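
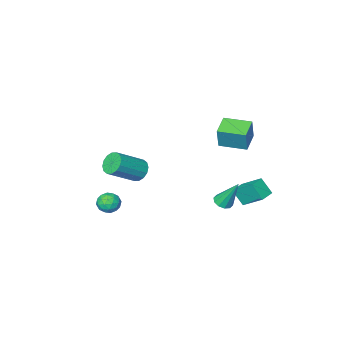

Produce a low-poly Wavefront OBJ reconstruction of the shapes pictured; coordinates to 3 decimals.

v -1.999 3.5 -0.57
v -1.457 3.481 -0.428
v -2.401 4.28 1.07
v -1.516 3.783 -0.586
v -1.759 3.977 -0.738
v -2.094 3.989 -0.826
v -2.392 3.814 -0.816
v -2.54 3.519 -0.712
v -2.482 3.217 -0.554
v -2.239 3.023 -0.402
v -1.904 3.011 -0.314
v -1.606 3.186 -0.324
v -4.244 2.904 -1.494
v -3.969 2.285 -0.614
v -4.67 4.073 -0.536
v -4.395 3.454 0.343
v -3.425 3.226 -1.523
v -3.15 2.607 -0.644
v -3.851 4.395 -0.566
v -3.576 3.776 0.314
v -0.058 -1.725 -0.405
v 0.348 -1.541 -0.995
v 1.964 -1.611 0.094
v 1.558 -1.795 0.685
v 0.253 -1.207 -0.833
v 1.869 -1.278 0.257
v 0.075 -1.012 -0.555
v 1.691 -1.083 0.534
v -0.139 -1.008 -0.238
v 1.476 -1.079 0.852
v -0.331 -1.196 0.035
v 1.284 -1.267 1.125
v -0.45 -1.526 0.19
v 1.165 -1.596 1.28
v -0.464 -1.909 0.186
v 1.152 -1.979 1.275
v -0.369 -2.242 0.023
v 1.247 -2.313 1.113
v -0.191 -2.437 -0.254
v 1.425 -2.508 0.835
v 0.024 -2.441 -0.572
v 1.639 -2.512 0.518
v 0.216 -2.253 -0.845
v 1.831 -2.324 0.245
v 0.335 -1.924 -1
v 1.95 -1.994 0.09
v 2.948 0.989 -0.711
v 3.234 0.65 -0.177
v 2.746 0.01 -1.223
v 3.032 -0.329 -0.689
v 2.426 -0 -0.607
v 2.551 0.605 -0.291
v 3.429 0.055 -1.109
v 3.554 0.66 -0.793
v 3.532 0.074 -0.423
v 2.912 0.039 -0.113
v 3.068 0.621 -1.287
v 2.448 0.586 -0.977
v 3.109 0.905 -0.399
v 2.871 -0.245 -1.001
v 2.515 -0.052 -0.952
v 2.683 -0.251 -0.639
v 2.707 0.879 -0.466
v 2.876 0.68 -0.152
v 2.401 0.297 -0.405
v 3.104 -0.02 -1.248
v 3.273 -0.219 -0.934
v 3.297 0.911 -0.761
v 3.465 0.712 -0.448
v 3.579 0.363 -0.995
v 3.452 0.368 -0.23
v 3.333 -0.208 -0.531
v 3.566 0.018 -0.778
v 3.64 0.373 -0.592
v 3.088 0.347 -0.048
v 2.969 -0.228 -0.348
v 2.613 -0.035 -0.3
v 2.686 0.321 -0.114
v 3.262 0.008 -0.192
v 3.011 0.888 -1.052
v 2.892 0.313 -1.352
v 3.294 0.339 -1.286
v 3.367 0.695 -1.1
v 2.647 0.868 -0.869
v 2.528 0.292 -1.17
v 2.34 0.287 -0.808
v 2.414 0.642 -0.622
v 2.718 0.652 -1.208
v -4.087 0.463 2.434
v -3.812 0.704 3.734
v -5.095 1.654 2.427
v -4.82 1.895 3.727
v -3.16 1.245 2.093
v -2.885 1.486 3.393
v -4.168 2.436 2.086
v -3.893 2.677 3.386
f 2 1 4
f 2 4 3
f 4 1 5
f 4 5 3
f 5 1 6
f 5 6 3
f 6 1 7
f 6 7 3
f 7 1 8
f 7 8 3
f 8 1 9
f 8 9 3
f 9 1 10
f 9 10 3
f 10 1 11
f 10 11 3
f 11 1 12
f 11 12 3
f 12 1 2
f 12 2 3
f 14 16 13
f 17 14 13
f 13 16 15
f 15 17 13
f 14 20 16
f 18 14 17
f 18 20 14
f 16 20 15
f 19 17 15
f 15 20 19
f 19 18 17
f 20 18 19
f 22 21 25
f 22 25 23
f 23 25 26
f 23 26 24
f 25 21 27
f 25 27 26
f 26 27 28
f 26 28 24
f 27 21 29
f 27 29 28
f 28 29 30
f 28 30 24
f 29 21 31
f 29 31 30
f 30 31 32
f 30 32 24
f 31 21 33
f 31 33 32
f 32 33 34
f 32 34 24
f 33 21 35
f 33 35 34
f 34 35 36
f 34 36 24
f 35 21 37
f 35 37 36
f 36 37 38
f 36 38 24
f 37 21 39
f 37 39 38
f 38 39 40
f 38 40 24
f 39 21 41
f 39 41 40
f 40 41 42
f 40 42 24
f 41 21 43
f 41 43 42
f 42 43 44
f 42 44 24
f 43 21 45
f 43 45 44
f 44 45 46
f 44 46 24
f 45 21 22
f 45 22 46
f 46 22 23
f 46 23 24
f 47 84 63
f 84 58 87
f 63 87 52
f 84 87 63
f 47 63 59
f 63 52 64
f 59 64 48
f 63 64 59
f 47 59 68
f 59 48 69
f 68 69 54
f 59 69 68
f 47 68 80
f 68 54 83
f 80 83 57
f 68 83 80
f 47 80 84
f 80 57 88
f 84 88 58
f 80 88 84
f 48 64 75
f 64 52 78
f 75 78 56
f 64 78 75
f 52 87 65
f 87 58 86
f 65 86 51
f 87 86 65
f 58 88 85
f 88 57 81
f 85 81 49
f 88 81 85
f 57 83 82
f 83 54 70
f 82 70 53
f 83 70 82
f 54 69 74
f 69 48 71
f 74 71 55
f 69 71 74
f 50 76 62
f 76 56 77
f 62 77 51
f 76 77 62
f 50 62 60
f 62 51 61
f 60 61 49
f 62 61 60
f 50 60 67
f 60 49 66
f 67 66 53
f 60 66 67
f 50 67 72
f 67 53 73
f 72 73 55
f 67 73 72
f 50 72 76
f 72 55 79
f 76 79 56
f 72 79 76
f 51 77 65
f 77 56 78
f 65 78 52
f 77 78 65
f 49 61 85
f 61 51 86
f 85 86 58
f 61 86 85
f 53 66 82
f 66 49 81
f 82 81 57
f 66 81 82
f 55 73 74
f 73 53 70
f 74 70 54
f 73 70 74
f 56 79 75
f 79 55 71
f 75 71 48
f 79 71 75
f 90 92 89
f 93 90 89
f 89 92 91
f 91 93 89
f 90 96 92
f 94 90 93
f 94 96 90
f 92 96 91
f 95 93 91
f 91 96 95
f 95 94 93
f 96 94 95



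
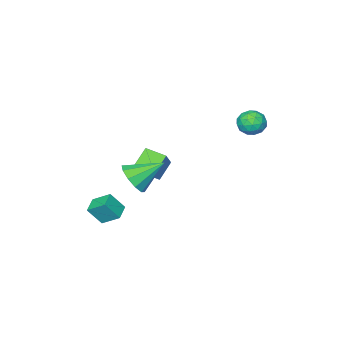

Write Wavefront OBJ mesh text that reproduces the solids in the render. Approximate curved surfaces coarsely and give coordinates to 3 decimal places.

v -0.15 -1.737 -1.546
v 0.792 -1.035 -0.33
v -0.624 -0.625 -1.82
v 0.317 0.077 -0.605
v 0.823 -1.537 -2.415
v 1.764 -0.835 -1.2
v 0.348 -0.425 -2.69
v 1.29 0.277 -1.474
v 3.798 1.548 -0.244
v 4.413 1.481 0.592
v 2.442 2.432 0.824
v 4.541 2.037 0.295
v 4.386 2.406 -0.207
v 4.006 2.447 -0.724
v 3.547 2.146 -1.058
v 3.184 1.616 -1.081
v 3.056 1.06 -0.784
v 3.211 0.691 -0.281
v 3.591 0.649 0.235
v 4.05 0.951 0.569
v 3.03 -1.57 -4.683
v 3.636 -2.048 -3.649
v 2.587 -0.62 -3.985
v 3.192 -1.097 -2.951
v 3.848 -1.023 -4.909
v 4.453 -1.5 -3.875
v 3.404 -0.072 -4.211
v 4.01 -0.55 -3.177
v -4.289 2.476 1.837
v -3.755 3.102 2.13
v -3.265 1.998 0.99
v -2.731 2.624 1.283
v -2.97 1.972 1.811
v -3.603 2.267 2.335
v -3.417 2.833 0.785
v -4.05 3.128 1.309
v -3.216 3.322 1.48
v -2.94 2.79 2.114
v -4.08 2.31 1.006
v -3.804 1.778 1.64
v -4.112 2.831 2.058
v -2.908 2.269 1.062
v -3.049 1.886 1.373
v -2.735 2.253 1.545
v -4.023 2.34 2.178
v -3.709 2.708 2.35
v -3.248 2.044 2.163
v -3.311 2.392 0.77
v -2.997 2.76 0.942
v -4.285 2.847 1.575
v -3.971 3.214 1.747
v -3.772 3.056 0.957
v -3.481 3.328 1.848
v -2.879 3.047 1.35
v -3.282 3.17 1.057
v -3.654 3.344 1.365
v -3.319 3.015 2.22
v -2.717 2.734 1.723
v -2.858 2.351 2.033
v -3.23 2.524 2.341
v -3.002 3.145 1.838
v -4.303 2.366 1.397
v -3.701 2.085 0.9
v -3.79 2.576 0.779
v -4.162 2.749 1.087
v -4.141 2.053 1.77
v -3.539 1.772 1.272
v -3.366 1.756 1.755
v -3.738 1.93 2.063
v -4.018 1.955 1.282
f 2 4 1
f 5 2 1
f 1 4 3
f 3 5 1
f 2 8 4
f 6 2 5
f 6 8 2
f 4 8 3
f 7 5 3
f 3 8 7
f 7 6 5
f 8 6 7
f 10 9 12
f 10 12 11
f 12 9 13
f 12 13 11
f 13 9 14
f 13 14 11
f 14 9 15
f 14 15 11
f 15 9 16
f 15 16 11
f 16 9 17
f 16 17 11
f 17 9 18
f 17 18 11
f 18 9 19
f 18 19 11
f 19 9 20
f 19 20 11
f 20 9 10
f 20 10 11
f 22 24 21
f 25 22 21
f 21 24 23
f 23 25 21
f 22 28 24
f 26 22 25
f 26 28 22
f 24 28 23
f 27 25 23
f 23 28 27
f 27 26 25
f 28 26 27
f 29 66 45
f 66 40 69
f 45 69 34
f 66 69 45
f 29 45 41
f 45 34 46
f 41 46 30
f 45 46 41
f 29 41 50
f 41 30 51
f 50 51 36
f 41 51 50
f 29 50 62
f 50 36 65
f 62 65 39
f 50 65 62
f 29 62 66
f 62 39 70
f 66 70 40
f 62 70 66
f 30 46 57
f 46 34 60
f 57 60 38
f 46 60 57
f 34 69 47
f 69 40 68
f 47 68 33
f 69 68 47
f 40 70 67
f 70 39 63
f 67 63 31
f 70 63 67
f 39 65 64
f 65 36 52
f 64 52 35
f 65 52 64
f 36 51 56
f 51 30 53
f 56 53 37
f 51 53 56
f 32 58 44
f 58 38 59
f 44 59 33
f 58 59 44
f 32 44 42
f 44 33 43
f 42 43 31
f 44 43 42
f 32 42 49
f 42 31 48
f 49 48 35
f 42 48 49
f 32 49 54
f 49 35 55
f 54 55 37
f 49 55 54
f 32 54 58
f 54 37 61
f 58 61 38
f 54 61 58
f 33 59 47
f 59 38 60
f 47 60 34
f 59 60 47
f 31 43 67
f 43 33 68
f 67 68 40
f 43 68 67
f 35 48 64
f 48 31 63
f 64 63 39
f 48 63 64
f 37 55 56
f 55 35 52
f 56 52 36
f 55 52 56
f 38 61 57
f 61 37 53
f 57 53 30
f 61 53 57



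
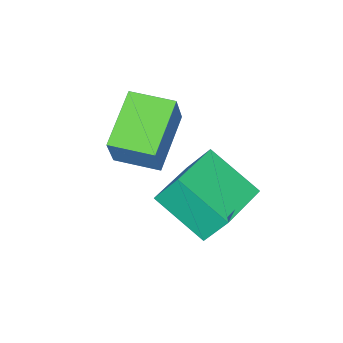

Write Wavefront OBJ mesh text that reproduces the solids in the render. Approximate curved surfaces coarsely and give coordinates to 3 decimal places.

v 1.373 -2.801 -0.222
v 1.935 -2.509 1.17
v 0.728 -1.392 -0.258
v 1.29 -1.1 1.135
v 3.17 -2 -1.115
v 3.732 -1.708 0.278
v 2.525 -0.591 -1.15
v 3.087 -0.299 0.242
v 1.327 -0.625 -1.947
v 1.02 0.083 -0.707
v 1.053 1.179 -3.045
v 0.745 1.887 -1.806
v 3.275 -0.187 -1.714
v 2.967 0.521 -0.475
v 3 1.617 -2.813
v 2.693 2.325 -1.573
f 2 4 1
f 5 2 1
f 1 4 3
f 3 5 1
f 2 8 4
f 6 2 5
f 6 8 2
f 4 8 3
f 7 5 3
f 3 8 7
f 7 6 5
f 8 6 7
f 10 12 9
f 13 10 9
f 9 12 11
f 11 13 9
f 10 16 12
f 14 10 13
f 14 16 10
f 12 16 11
f 15 13 11
f 11 16 15
f 15 14 13
f 16 14 15



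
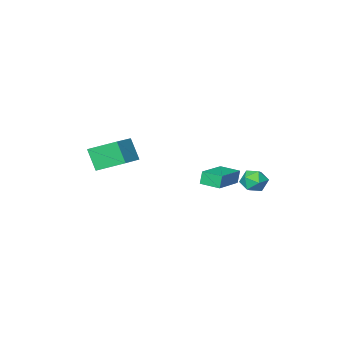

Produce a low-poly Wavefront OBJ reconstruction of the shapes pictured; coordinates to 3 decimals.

v -3.858 -3.203 -1.84
v -4.059 -3.279 -0.987
v -4.441 -2.109 -1.88
v -4.641 -2.185 -1.026
v -1.999 -2.195 -1.314
v -2.199 -2.271 -0.46
v -2.581 -1.101 -1.353
v -2.782 -1.177 -0.5
v 2.884 -3.565 0.733
v 2.946 -4.346 2.024
v 1.749 -2.372 1.51
v 1.812 -3.153 2.8
v 4.328 -2.547 1.28
v 4.391 -3.328 2.57
v 3.194 -1.354 2.056
v 3.256 -2.135 3.347
v -4.567 0.184 -1.014
v -4.024 0.849 -1.089
v -3.796 -0.329 0.029
v -3.253 0.336 -0.046
v -4.052 0.464 0.252
v -4.528 0.781 -0.393
v -3.292 -0.261 -0.667
v -3.768 0.056 -1.312
v -3.235 0.574 -0.874
v -3.705 1.022 -0.307
v -4.115 -0.502 -0.753
v -4.585 -0.054 -0.186
f 2 4 1
f 5 2 1
f 1 4 3
f 3 5 1
f 2 8 4
f 6 2 5
f 6 8 2
f 4 8 3
f 7 5 3
f 3 8 7
f 7 6 5
f 8 6 7
f 10 12 9
f 13 10 9
f 9 12 11
f 11 13 9
f 10 16 12
f 14 10 13
f 14 16 10
f 12 16 11
f 15 13 11
f 11 16 15
f 15 14 13
f 16 14 15
f 17 28 22
f 17 22 18
f 17 18 24
f 17 24 27
f 17 27 28
f 18 22 26
f 22 28 21
f 28 27 19
f 27 24 23
f 24 18 25
f 20 26 21
f 20 21 19
f 20 19 23
f 20 23 25
f 20 25 26
f 21 26 22
f 19 21 28
f 23 19 27
f 25 23 24
f 26 25 18



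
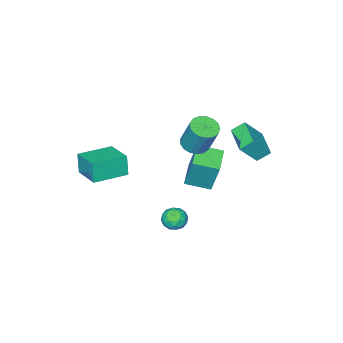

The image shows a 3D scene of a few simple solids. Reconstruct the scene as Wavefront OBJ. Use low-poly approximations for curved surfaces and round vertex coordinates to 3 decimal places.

v -3.226 0.808 2.662
v -3.784 1.256 3.224
v -2.37 2.215 2.39
v -2.928 2.663 2.952
v -2.252 0.457 3.908
v -2.81 0.905 4.47
v -1.396 1.864 3.636
v -1.954 2.312 4.198
v -1.1 -1.003 2.714
v -0.645 -1.623 2.968
v -0.564 -0.837 4.74
v -1.02 -0.217 4.486
v -0.386 -1.363 2.841
v -0.305 -0.577 4.613
v -0.291 -1.021 2.685
v -0.21 -0.236 4.457
v -0.381 -0.675 2.536
v -0.301 0.111 4.308
v -0.637 -0.404 2.427
v -0.556 0.382 4.199
v -0.998 -0.27 2.384
v -0.917 0.516 4.156
v -1.383 -0.304 2.417
v -1.302 0.482 4.189
v -1.703 -0.498 2.518
v -1.622 0.288 4.29
v -1.885 -0.808 2.663
v -1.804 -0.022 4.435
v -1.887 -1.162 2.821
v -1.807 -0.376 4.593
v -1.71 -1.48 2.953
v -1.629 -0.694 4.725
v -1.392 -1.689 3.031
v -1.311 -0.903 4.803
v -1.008 -1.74 3.037
v -0.927 -0.954 4.809
v -1.89 -2.231 -0.206
v -1.837 -1.573 1.84
v -2.778 -1.109 -0.544
v -2.725 -0.451 1.502
v -0.655 -1.349 -0.522
v -0.602 -0.691 1.524
v -1.543 -0.227 -0.86
v -1.49 0.431 1.186
v 2.219 1.247 0.164
v 2.751 0.75 0.06
v 1.689 0.89 -0.84
v 2.221 0.393 -0.944
v 1.742 0.308 -0.392
v 2.07 0.53 0.229
v 2.37 1.11 -1.009
v 2.698 1.332 -0.388
v 2.845 0.666 -0.665
v 2.457 0.17 -0.284
v 1.983 1.47 -0.496
v 1.595 0.974 -0.115
v 2.532 1.03 0.2
v 1.908 0.61 -0.98
v 1.627 0.56 -0.656
v 1.94 0.268 -0.717
v 2.131 0.9 0.3
v 2.444 0.608 0.238
v 1.851 0.349 -0.027
v 1.996 1.032 -1.018
v 2.309 0.74 -1.08
v 2.5 1.372 -0.063
v 2.813 1.08 -0.124
v 2.589 1.291 -0.753
v 2.9 0.688 -0.287
v 2.588 0.478 -0.877
v 2.676 0.9 -0.915
v 2.868 1.03 -0.55
v 2.672 0.397 -0.063
v 2.36 0.187 -0.653
v 2.078 0.137 -0.329
v 2.271 0.267 0.036
v 2.727 0.347 -0.489
v 2.08 1.453 -0.127
v 1.768 1.243 -0.717
v 2.169 1.373 -0.816
v 2.362 1.503 -0.451
v 1.852 1.162 0.097
v 1.54 0.952 -0.493
v 1.572 0.61 -0.23
v 1.764 0.74 0.135
v 1.713 1.293 -0.291
v 2.526 -3.376 1.713
v 2.378 -3.613 2.941
v 2.986 -1.75 2.081
v 2.839 -1.986 3.31
v 4.401 -3.934 1.83
v 4.254 -4.17 3.059
v 4.862 -2.307 2.199
v 4.714 -2.544 3.427
f 2 4 1
f 5 2 1
f 1 4 3
f 3 5 1
f 2 8 4
f 6 2 5
f 6 8 2
f 4 8 3
f 7 5 3
f 3 8 7
f 7 6 5
f 8 6 7
f 10 9 13
f 10 13 11
f 11 13 14
f 11 14 12
f 13 9 15
f 13 15 14
f 14 15 16
f 14 16 12
f 15 9 17
f 15 17 16
f 16 17 18
f 16 18 12
f 17 9 19
f 17 19 18
f 18 19 20
f 18 20 12
f 19 9 21
f 19 21 20
f 20 21 22
f 20 22 12
f 21 9 23
f 21 23 22
f 22 23 24
f 22 24 12
f 23 9 25
f 23 25 24
f 24 25 26
f 24 26 12
f 25 9 27
f 25 27 26
f 26 27 28
f 26 28 12
f 27 9 29
f 27 29 28
f 28 29 30
f 28 30 12
f 29 9 31
f 29 31 30
f 30 31 32
f 30 32 12
f 31 9 33
f 31 33 32
f 32 33 34
f 32 34 12
f 33 9 35
f 33 35 34
f 34 35 36
f 34 36 12
f 35 9 10
f 35 10 36
f 36 10 11
f 36 11 12
f 38 40 37
f 41 38 37
f 37 40 39
f 39 41 37
f 38 44 40
f 42 38 41
f 42 44 38
f 40 44 39
f 43 41 39
f 39 44 43
f 43 42 41
f 44 42 43
f 45 82 61
f 82 56 85
f 61 85 50
f 82 85 61
f 45 61 57
f 61 50 62
f 57 62 46
f 61 62 57
f 45 57 66
f 57 46 67
f 66 67 52
f 57 67 66
f 45 66 78
f 66 52 81
f 78 81 55
f 66 81 78
f 45 78 82
f 78 55 86
f 82 86 56
f 78 86 82
f 46 62 73
f 62 50 76
f 73 76 54
f 62 76 73
f 50 85 63
f 85 56 84
f 63 84 49
f 85 84 63
f 56 86 83
f 86 55 79
f 83 79 47
f 86 79 83
f 55 81 80
f 81 52 68
f 80 68 51
f 81 68 80
f 52 67 72
f 67 46 69
f 72 69 53
f 67 69 72
f 48 74 60
f 74 54 75
f 60 75 49
f 74 75 60
f 48 60 58
f 60 49 59
f 58 59 47
f 60 59 58
f 48 58 65
f 58 47 64
f 65 64 51
f 58 64 65
f 48 65 70
f 65 51 71
f 70 71 53
f 65 71 70
f 48 70 74
f 70 53 77
f 74 77 54
f 70 77 74
f 49 75 63
f 75 54 76
f 63 76 50
f 75 76 63
f 47 59 83
f 59 49 84
f 83 84 56
f 59 84 83
f 51 64 80
f 64 47 79
f 80 79 55
f 64 79 80
f 53 71 72
f 71 51 68
f 72 68 52
f 71 68 72
f 54 77 73
f 77 53 69
f 73 69 46
f 77 69 73
f 88 90 87
f 91 88 87
f 87 90 89
f 89 91 87
f 88 94 90
f 92 88 91
f 92 94 88
f 90 94 89
f 93 91 89
f 89 94 93
f 93 92 91
f 94 92 93



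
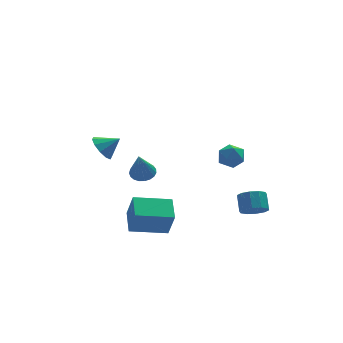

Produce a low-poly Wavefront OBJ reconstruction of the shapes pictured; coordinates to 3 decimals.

v -4.043 -3.435 -2.418
v -3.827 -3.972 -0.895
v -3.809 -2.027 -1.955
v -3.592 -2.565 -0.432
v -1.988 -3.655 -2.788
v -1.771 -4.193 -1.265
v -1.753 -2.248 -2.325
v -1.537 -2.785 -0.802
v -4.193 1.987 0.733
v -3.697 2.427 0.139
v -3.227 1.833 1.427
v -3.897 2.793 0.498
v -4.21 2.85 0.947
v -4.517 2.578 1.314
v -4.7 2.08 1.459
v -4.689 1.546 1.326
v -4.489 1.181 0.967
v -4.176 1.123 0.519
v -3.87 1.395 0.152
v -3.687 1.893 0.007
v 2.793 -3.322 -2.088
v 3.453 -3.075 -2.467
v 3.568 -2.252 -1.731
v 2.907 -2.498 -1.352
v 3.066 -2.842 -2.667
v 3.181 -2.019 -1.931
v 2.574 -2.792 -2.646
v 2.689 -1.969 -1.911
v 2.166 -2.944 -2.412
v 2.281 -2.121 -1.677
v 1.997 -3.241 -2.054
v 2.112 -2.417 -1.319
v 2.132 -3.568 -1.709
v 2.247 -2.745 -0.973
v 2.519 -3.801 -1.509
v 2.634 -2.978 -0.773
v 3.011 -3.851 -1.529
v 3.126 -3.028 -0.794
v 3.419 -3.699 -1.763
v 3.534 -2.876 -1.028
v 3.588 -3.403 -2.121
v 3.703 -2.579 -1.386
v -1.411 4.116 -2.898
v -0.658 4.067 -2.748
v -1.809 3.424 -1.142
v -0.727 4.363 -2.647
v -0.914 4.616 -2.589
v -1.187 4.783 -2.585
v -1.499 4.835 -2.635
v -1.796 4.762 -2.731
v -2.026 4.578 -2.855
v -2.15 4.314 -2.988
v -2.147 4.016 -3.104
v -2.016 3.735 -3.185
v -1.781 3.521 -3.217
v -1.481 3.409 -3.193
v -1.17 3.419 -3.119
v -0.901 3.55 -3.006
v -0.719 3.779 -2.875
v 1.118 -2.305 2.224
v 1.816 -1.868 2.332
v 1.704 -2.992 1.228
v 2.402 -2.555 1.336
v 2.158 -3.099 1.915
v 1.796 -2.674 2.53
v 1.724 -2.186 1.03
v 1.362 -1.761 1.645
v 2.19 -1.794 1.594
v 2.459 -2.358 2.141
v 1.061 -2.502 1.419
v 1.33 -3.066 1.966
f 2 4 1
f 5 2 1
f 1 4 3
f 3 5 1
f 2 8 4
f 6 2 5
f 6 8 2
f 4 8 3
f 7 5 3
f 3 8 7
f 7 6 5
f 8 6 7
f 10 9 12
f 10 12 11
f 12 9 13
f 12 13 11
f 13 9 14
f 13 14 11
f 14 9 15
f 14 15 11
f 15 9 16
f 15 16 11
f 16 9 17
f 16 17 11
f 17 9 18
f 17 18 11
f 18 9 19
f 18 19 11
f 19 9 20
f 19 20 11
f 20 9 10
f 20 10 11
f 22 21 25
f 22 25 23
f 23 25 26
f 23 26 24
f 25 21 27
f 25 27 26
f 26 27 28
f 26 28 24
f 27 21 29
f 27 29 28
f 28 29 30
f 28 30 24
f 29 21 31
f 29 31 30
f 30 31 32
f 30 32 24
f 31 21 33
f 31 33 32
f 32 33 34
f 32 34 24
f 33 21 35
f 33 35 34
f 34 35 36
f 34 36 24
f 35 21 37
f 35 37 36
f 36 37 38
f 36 38 24
f 37 21 39
f 37 39 38
f 38 39 40
f 38 40 24
f 39 21 41
f 39 41 40
f 40 41 42
f 40 42 24
f 41 21 22
f 41 22 42
f 42 22 23
f 42 23 24
f 44 43 46
f 44 46 45
f 46 43 47
f 46 47 45
f 47 43 48
f 47 48 45
f 48 43 49
f 48 49 45
f 49 43 50
f 49 50 45
f 50 43 51
f 50 51 45
f 51 43 52
f 51 52 45
f 52 43 53
f 52 53 45
f 53 43 54
f 53 54 45
f 54 43 55
f 54 55 45
f 55 43 56
f 55 56 45
f 56 43 57
f 56 57 45
f 57 43 58
f 57 58 45
f 58 43 59
f 58 59 45
f 59 43 44
f 59 44 45
f 60 71 65
f 60 65 61
f 60 61 67
f 60 67 70
f 60 70 71
f 61 65 69
f 65 71 64
f 71 70 62
f 70 67 66
f 67 61 68
f 63 69 64
f 63 64 62
f 63 62 66
f 63 66 68
f 63 68 69
f 64 69 65
f 62 64 71
f 66 62 70
f 68 66 67
f 69 68 61



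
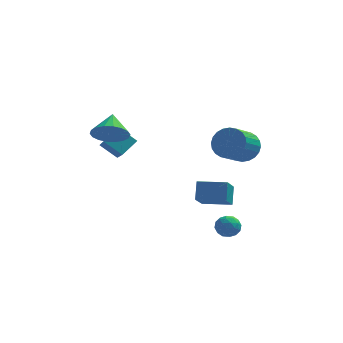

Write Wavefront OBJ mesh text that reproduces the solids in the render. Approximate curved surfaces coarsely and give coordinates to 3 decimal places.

v -3.173 0.269 0.642
v -2.43 1.144 1.253
v -3.49 0.947 0.056
v -2.746 1.822 0.667
v -2.214 0.018 -0.167
v -1.47 0.893 0.444
v -2.53 0.696 -0.753
v -1.787 1.571 -0.142
v 2.002 0.606 -4.179
v 1.676 -0.835 -3.049
v 2.061 1.356 -3.206
v 1.736 -0.086 -2.076
v 3.644 0.326 -4.064
v 3.319 -1.116 -2.934
v 3.704 1.075 -3.091
v 3.378 -0.366 -1.961
v 2.789 -3.139 -3.392
v 3.092 -2.684 -3.885
v 3.768 -3.816 -3.415
v 4.071 -3.361 -3.908
v 3.966 -3.136 -3.215
v 3.361 -2.718 -3.201
v 3.499 -3.782 -4.099
v 2.894 -3.364 -4.085
v 3.531 -3.081 -4.322
v 3.82 -2.682 -3.775
v 3.04 -3.818 -3.525
v 3.329 -3.419 -2.978
v 2.854 -2.852 -3.636
v 4.006 -3.648 -3.664
v 3.944 -3.516 -3.256
v 4.122 -3.249 -3.546
v 3.013 -2.872 -3.234
v 3.191 -2.604 -3.524
v 3.705 -2.87 -3.13
v 3.669 -3.896 -3.776
v 3.847 -3.628 -4.066
v 2.738 -3.251 -3.754
v 2.916 -2.984 -4.044
v 3.155 -3.63 -4.17
v 3.291 -2.818 -4.183
v 3.866 -3.216 -4.196
v 3.53 -3.464 -4.309
v 3.174 -3.218 -4.301
v 3.461 -2.583 -3.861
v 4.036 -2.982 -3.875
v 3.974 -2.85 -3.468
v 3.619 -2.603 -3.459
v 3.718 -2.817 -4.118
v 2.824 -3.518 -3.425
v 3.399 -3.917 -3.439
v 3.241 -3.897 -3.841
v 2.886 -3.65 -3.832
v 2.994 -3.284 -3.104
v 3.569 -3.682 -3.117
v 3.686 -3.282 -2.999
v 3.33 -3.036 -2.991
v 3.142 -3.683 -3.182
v 4.169 -1.711 1.463
v 4.559 -1.335 2.304
v 3.8 -2.593 3.218
v 3.411 -2.969 2.377
v 4.219 -1.144 2.285
v 3.46 -2.402 3.199
v 3.872 -1.039 2.141
v 3.113 -2.297 3.055
v 3.57 -1.036 1.894
v 2.811 -2.294 2.808
v 3.36 -1.137 1.581
v 2.601 -2.394 2.495
v 3.272 -1.324 1.25
v 2.513 -2.582 2.164
v 3.322 -1.571 0.952
v 2.563 -2.829 1.866
v 3.5 -1.839 0.731
v 2.741 -3.096 1.645
v 3.78 -2.087 0.622
v 3.021 -3.345 1.536
v 4.12 -2.278 0.641
v 3.361 -3.536 1.555
v 4.467 -2.383 0.785
v 3.708 -3.641 1.699
v 4.769 -2.386 1.032
v 4.01 -3.644 1.946
v 4.979 -2.286 1.345
v 4.22 -3.543 2.259
v 5.067 -2.098 1.676
v 4.308 -3.356 2.59
v 5.017 -1.851 1.974
v 4.258 -3.109 2.888
v 4.839 -1.584 2.195
v 4.08 -2.841 3.109
v -2.677 -2.238 2.532
v -2.044 -2.721 3.217
v -2.623 -0.982 3.368
v -1.744 -2.532 2.913
v -1.628 -2.284 2.533
v -1.721 -2.028 2.154
v -2.003 -1.813 1.849
v -2.418 -1.683 1.68
v -2.885 -1.662 1.679
v -3.311 -1.756 1.848
v -3.611 -1.945 2.152
v -3.726 -2.192 2.531
v -3.634 -2.449 2.911
v -3.352 -2.663 3.215
v -2.936 -2.794 3.385
v -2.469 -2.814 3.385
f 2 4 1
f 5 2 1
f 1 4 3
f 3 5 1
f 2 8 4
f 6 2 5
f 6 8 2
f 4 8 3
f 7 5 3
f 3 8 7
f 7 6 5
f 8 6 7
f 10 12 9
f 13 10 9
f 9 12 11
f 11 13 9
f 10 16 12
f 14 10 13
f 14 16 10
f 12 16 11
f 15 13 11
f 11 16 15
f 15 14 13
f 16 14 15
f 17 54 33
f 54 28 57
f 33 57 22
f 54 57 33
f 17 33 29
f 33 22 34
f 29 34 18
f 33 34 29
f 17 29 38
f 29 18 39
f 38 39 24
f 29 39 38
f 17 38 50
f 38 24 53
f 50 53 27
f 38 53 50
f 17 50 54
f 50 27 58
f 54 58 28
f 50 58 54
f 18 34 45
f 34 22 48
f 45 48 26
f 34 48 45
f 22 57 35
f 57 28 56
f 35 56 21
f 57 56 35
f 28 58 55
f 58 27 51
f 55 51 19
f 58 51 55
f 27 53 52
f 53 24 40
f 52 40 23
f 53 40 52
f 24 39 44
f 39 18 41
f 44 41 25
f 39 41 44
f 20 46 32
f 46 26 47
f 32 47 21
f 46 47 32
f 20 32 30
f 32 21 31
f 30 31 19
f 32 31 30
f 20 30 37
f 30 19 36
f 37 36 23
f 30 36 37
f 20 37 42
f 37 23 43
f 42 43 25
f 37 43 42
f 20 42 46
f 42 25 49
f 46 49 26
f 42 49 46
f 21 47 35
f 47 26 48
f 35 48 22
f 47 48 35
f 19 31 55
f 31 21 56
f 55 56 28
f 31 56 55
f 23 36 52
f 36 19 51
f 52 51 27
f 36 51 52
f 25 43 44
f 43 23 40
f 44 40 24
f 43 40 44
f 26 49 45
f 49 25 41
f 45 41 18
f 49 41 45
f 60 59 63
f 60 63 61
f 61 63 64
f 61 64 62
f 63 59 65
f 63 65 64
f 64 65 66
f 64 66 62
f 65 59 67
f 65 67 66
f 66 67 68
f 66 68 62
f 67 59 69
f 67 69 68
f 68 69 70
f 68 70 62
f 69 59 71
f 69 71 70
f 70 71 72
f 70 72 62
f 71 59 73
f 71 73 72
f 72 73 74
f 72 74 62
f 73 59 75
f 73 75 74
f 74 75 76
f 74 76 62
f 75 59 77
f 75 77 76
f 76 77 78
f 76 78 62
f 77 59 79
f 77 79 78
f 78 79 80
f 78 80 62
f 79 59 81
f 79 81 80
f 80 81 82
f 80 82 62
f 81 59 83
f 81 83 82
f 82 83 84
f 82 84 62
f 83 59 85
f 83 85 84
f 84 85 86
f 84 86 62
f 85 59 87
f 85 87 86
f 86 87 88
f 86 88 62
f 87 59 89
f 87 89 88
f 88 89 90
f 88 90 62
f 89 59 91
f 89 91 90
f 90 91 92
f 90 92 62
f 91 59 60
f 91 60 92
f 92 60 61
f 92 61 62
f 94 93 96
f 94 96 95
f 96 93 97
f 96 97 95
f 97 93 98
f 97 98 95
f 98 93 99
f 98 99 95
f 99 93 100
f 99 100 95
f 100 93 101
f 100 101 95
f 101 93 102
f 101 102 95
f 102 93 103
f 102 103 95
f 103 93 104
f 103 104 95
f 104 93 105
f 104 105 95
f 105 93 106
f 105 106 95
f 106 93 107
f 106 107 95
f 107 93 108
f 107 108 95
f 108 93 94
f 108 94 95



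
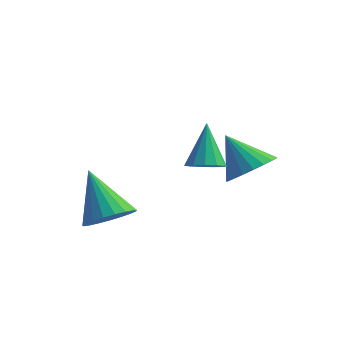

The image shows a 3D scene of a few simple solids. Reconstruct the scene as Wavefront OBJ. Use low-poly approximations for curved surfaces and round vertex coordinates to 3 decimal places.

v -3.16 -1.728 -0.012
v -2.381 -1.54 0.478
v -4.34 -1.132 1.632
v -2.452 -1.198 0.303
v -2.645 -0.947 0.074
v -2.927 -0.831 -0.17
v -3.25 -0.871 -0.387
v -3.557 -1.059 -0.54
v -3.796 -1.362 -0.601
v -3.924 -1.729 -0.56
v -3.921 -2.096 -0.425
v -3.786 -2.399 -0.218
v -3.543 -2.586 0.024
v -3.234 -2.625 0.26
v -2.912 -2.509 0.449
v -2.633 -2.257 0.558
v -2.445 -1.915 0.568
v 0.255 -1.536 3.182
v 0.807 -1.159 3.131
v -0.135 -0.764 4.658
v 0.531 -0.968 2.958
v 0.168 -0.957 2.857
v -0.168 -1.129 2.858
v -0.369 -1.431 2.963
v -0.372 -1.766 3.137
v -0.176 -2.028 3.325
v 0.157 -2.133 3.469
v 0.521 -2.049 3.521
v 0.801 -1.802 3.466
v 0.907 -1.47 3.321
v 0.343 1.437 1.72
v 0.902 2.138 2.116
v -0.723 1.563 3
v 0.647 2.354 1.883
v 0.34 2.412 1.621
v 0.033 2.301 1.377
v -0.22 2.04 1.192
v -0.376 1.676 1.098
v -0.407 1.27 1.112
v -0.309 0.893 1.231
v -0.098 0.609 1.435
v 0.189 0.469 1.688
v 0.503 0.497 1.946
v 0.789 0.686 2.166
v 0.998 1.006 2.308
v 1.094 1.4 2.349
v 1.059 1.8 2.281
f 2 1 4
f 2 4 3
f 4 1 5
f 4 5 3
f 5 1 6
f 5 6 3
f 6 1 7
f 6 7 3
f 7 1 8
f 7 8 3
f 8 1 9
f 8 9 3
f 9 1 10
f 9 10 3
f 10 1 11
f 10 11 3
f 11 1 12
f 11 12 3
f 12 1 13
f 12 13 3
f 13 1 14
f 13 14 3
f 14 1 15
f 14 15 3
f 15 1 16
f 15 16 3
f 16 1 17
f 16 17 3
f 17 1 2
f 17 2 3
f 19 18 21
f 19 21 20
f 21 18 22
f 21 22 20
f 22 18 23
f 22 23 20
f 23 18 24
f 23 24 20
f 24 18 25
f 24 25 20
f 25 18 26
f 25 26 20
f 26 18 27
f 26 27 20
f 27 18 28
f 27 28 20
f 28 18 29
f 28 29 20
f 29 18 30
f 29 30 20
f 30 18 19
f 30 19 20
f 32 31 34
f 32 34 33
f 34 31 35
f 34 35 33
f 35 31 36
f 35 36 33
f 36 31 37
f 36 37 33
f 37 31 38
f 37 38 33
f 38 31 39
f 38 39 33
f 39 31 40
f 39 40 33
f 40 31 41
f 40 41 33
f 41 31 42
f 41 42 33
f 42 31 43
f 42 43 33
f 43 31 44
f 43 44 33
f 44 31 45
f 44 45 33
f 45 31 46
f 45 46 33
f 46 31 47
f 46 47 33
f 47 31 32
f 47 32 33



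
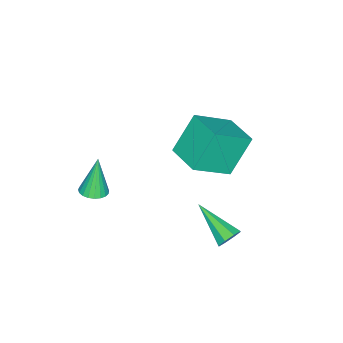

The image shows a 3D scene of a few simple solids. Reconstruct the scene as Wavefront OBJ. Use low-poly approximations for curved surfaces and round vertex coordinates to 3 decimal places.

v 3.041 -0.713 -2.942
v 3.317 -0.243 -2.87
v 2.659 -0.727 -1.378
v 3.108 -0.167 -2.921
v 2.886 -0.186 -2.975
v 2.692 -0.296 -3.024
v 2.558 -0.478 -3.058
v 2.507 -0.701 -3.073
v 2.549 -0.926 -3.064
v 2.676 -1.114 -3.035
v 2.867 -1.232 -2.989
v 3.087 -1.261 -2.936
v 3.3 -1.195 -2.883
v 3.467 -1.046 -2.841
v 3.562 -0.839 -2.816
v 3.566 -0.61 -2.813
v 3.48 -0.399 -2.832
v 0.084 2.329 -1.882
v -0.831 2.68 -0.444
v 0.784 3.556 -1.736
v -0.132 3.907 -0.298
v 1.312 1.513 -0.902
v 0.396 1.864 0.536
v 2.011 2.74 -0.756
v 1.096 3.091 0.682
v 2.296 4.384 -3.735
v 2.712 4.426 -3.426
v 1.844 2.876 -2.925
v 2.39 4.604 -3.273
v 2.013 4.653 -3.391
v 1.802 4.545 -3.711
v 1.88 4.342 -4.044
v 2.201 4.164 -4.197
v 2.578 4.115 -4.079
v 2.789 4.223 -3.759
f 2 1 4
f 2 4 3
f 4 1 5
f 4 5 3
f 5 1 6
f 5 6 3
f 6 1 7
f 6 7 3
f 7 1 8
f 7 8 3
f 8 1 9
f 8 9 3
f 9 1 10
f 9 10 3
f 10 1 11
f 10 11 3
f 11 1 12
f 11 12 3
f 12 1 13
f 12 13 3
f 13 1 14
f 13 14 3
f 14 1 15
f 14 15 3
f 15 1 16
f 15 16 3
f 16 1 17
f 16 17 3
f 17 1 2
f 17 2 3
f 19 21 18
f 22 19 18
f 18 21 20
f 20 22 18
f 19 25 21
f 23 19 22
f 23 25 19
f 21 25 20
f 24 22 20
f 20 25 24
f 24 23 22
f 25 23 24
f 27 26 29
f 27 29 28
f 29 26 30
f 29 30 28
f 30 26 31
f 30 31 28
f 31 26 32
f 31 32 28
f 32 26 33
f 32 33 28
f 33 26 34
f 33 34 28
f 34 26 35
f 34 35 28
f 35 26 27
f 35 27 28



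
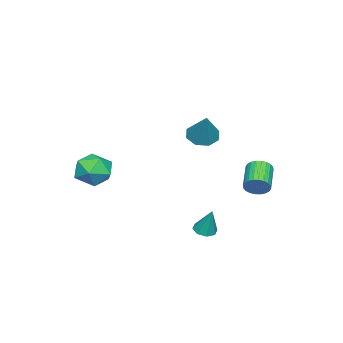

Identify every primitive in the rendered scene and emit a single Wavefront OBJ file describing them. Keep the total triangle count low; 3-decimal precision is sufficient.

v -2.472 3.559 -1.062
v -2.132 3.268 -0.591
v -3.427 2.83 0.073
v -3.768 3.121 -0.398
v -2.162 3.501 -0.494
v -3.457 3.062 0.17
v -2.238 3.742 -0.484
v -3.533 3.304 0.18
v -2.35 3.956 -0.562
v -3.646 3.518 0.102
v -2.481 4.109 -0.716
v -3.776 3.671 -0.052
v -2.611 4.179 -0.922
v -3.906 3.74 -0.259
v -2.719 4.154 -1.15
v -4.014 3.716 -0.487
v -2.79 4.039 -1.365
v -4.085 3.6 -0.701
v -2.813 3.85 -1.533
v -4.108 3.412 -0.869
v -2.783 3.618 -1.63
v -4.078 3.179 -0.966
v -2.707 3.376 -1.64
v -4.002 2.938 -0.976
v -2.594 3.162 -1.562
v -3.89 2.724 -0.898
v -2.464 3.009 -1.408
v -3.759 2.571 -0.744
v -2.334 2.94 -1.201
v -3.629 2.501 -0.538
v -2.226 2.964 -0.973
v -3.521 2.526 -0.31
v -2.155 3.08 -0.759
v -3.45 2.641 -0.095
v 1.347 -1.93 0.96
v 2.23 -2.061 1.474
v 1.89 -2.959 -0.234
v 2.773 -3.09 0.28
v 1.895 -3.475 0.658
v 1.559 -2.839 1.395
v 2.561 -2.181 -0.155
v 2.225 -1.545 0.582
v 2.98 -2.216 0.785
v 2.569 -3.016 1.288
v 1.551 -2.004 -0.048
v 1.14 -2.804 0.455
v 1.561 2.808 -2.284
v 1.904 2.362 -2.193
v 1.839 3.292 -0.956
v 2.116 2.703 -2.362
v 2.003 3.106 -2.485
v 1.631 3.335 -2.49
v 1.218 3.254 -2.375
v 1.006 2.913 -2.206
v 1.119 2.51 -2.082
v 1.491 2.282 -2.077
v -2.673 0.699 1.739
v -2.254 1.215 1.259
v -1.767 1.321 3.201
v -2.784 1.468 1.48
v -3.249 1.271 1.852
v -3.377 0.738 2.158
v -3.092 0.182 2.219
v -2.562 -0.071 1.998
v -2.097 0.126 1.626
v -1.97 0.659 1.32
f 2 1 5
f 2 5 3
f 3 5 6
f 3 6 4
f 5 1 7
f 5 7 6
f 6 7 8
f 6 8 4
f 7 1 9
f 7 9 8
f 8 9 10
f 8 10 4
f 9 1 11
f 9 11 10
f 10 11 12
f 10 12 4
f 11 1 13
f 11 13 12
f 12 13 14
f 12 14 4
f 13 1 15
f 13 15 14
f 14 15 16
f 14 16 4
f 15 1 17
f 15 17 16
f 16 17 18
f 16 18 4
f 17 1 19
f 17 19 18
f 18 19 20
f 18 20 4
f 19 1 21
f 19 21 20
f 20 21 22
f 20 22 4
f 21 1 23
f 21 23 22
f 22 23 24
f 22 24 4
f 23 1 25
f 23 25 24
f 24 25 26
f 24 26 4
f 25 1 27
f 25 27 26
f 26 27 28
f 26 28 4
f 27 1 29
f 27 29 28
f 28 29 30
f 28 30 4
f 29 1 31
f 29 31 30
f 30 31 32
f 30 32 4
f 31 1 33
f 31 33 32
f 32 33 34
f 32 34 4
f 33 1 2
f 33 2 34
f 34 2 3
f 34 3 4
f 35 46 40
f 35 40 36
f 35 36 42
f 35 42 45
f 35 45 46
f 36 40 44
f 40 46 39
f 46 45 37
f 45 42 41
f 42 36 43
f 38 44 39
f 38 39 37
f 38 37 41
f 38 41 43
f 38 43 44
f 39 44 40
f 37 39 46
f 41 37 45
f 43 41 42
f 44 43 36
f 48 47 50
f 48 50 49
f 50 47 51
f 50 51 49
f 51 47 52
f 51 52 49
f 52 47 53
f 52 53 49
f 53 47 54
f 53 54 49
f 54 47 55
f 54 55 49
f 55 47 56
f 55 56 49
f 56 47 48
f 56 48 49
f 58 57 60
f 58 60 59
f 60 57 61
f 60 61 59
f 61 57 62
f 61 62 59
f 62 57 63
f 62 63 59
f 63 57 64
f 63 64 59
f 64 57 65
f 64 65 59
f 65 57 66
f 65 66 59
f 66 57 58
f 66 58 59



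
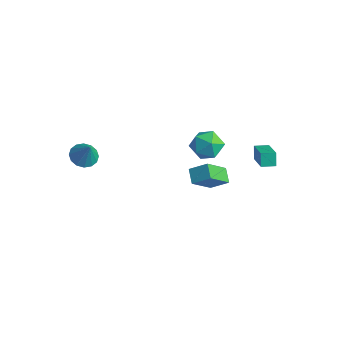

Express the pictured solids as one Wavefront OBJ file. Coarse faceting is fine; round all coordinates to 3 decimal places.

v 0.674 1.626 -2.128
v 0.83 0.141 -0.768
v -0.133 2.021 -1.604
v 0.024 0.536 -0.243
v 1.476 2.344 -1.437
v 1.633 0.859 -0.076
v 0.67 2.739 -0.912
v 0.826 1.254 0.448
v 1.961 3.755 0.352
v 1.633 3.996 1.177
v 2.379 4.527 0.292
v 2.051 4.768 1.117
v 3.489 2.992 1.183
v 3.161 3.233 2.008
v 3.907 3.764 1.123
v 3.579 4.005 1.948
v -0.808 3.328 -0.938
v -0.154 2.554 -0.425
v -2.166 2.966 0.245
v -1.512 2.192 0.758
v -1.258 3.296 0.843
v -0.419 3.52 0.111
v -1.901 2 -0.291
v -1.062 2.224 -1.023
v -0.83 1.734 -0.025
v -0.432 2.534 0.676
v -1.888 2.986 -0.856
v -1.49 3.786 -0.155
v -4.007 -3.959 0.552
v -3.241 -3.967 0.118
v -3.273 -4.001 1.848
v -3.334 -3.526 0.185
v -3.607 -3.201 0.35
v -3.987 -3.079 0.569
v -4.373 -3.193 0.784
v -4.66 -3.512 0.936
v -4.772 -3.95 0.985
v -4.68 -4.391 0.918
v -4.407 -4.716 0.753
v -4.026 -4.838 0.534
v -3.641 -4.725 0.32
v -3.353 -4.406 0.168
f 2 4 1
f 5 2 1
f 1 4 3
f 3 5 1
f 2 8 4
f 6 2 5
f 6 8 2
f 4 8 3
f 7 5 3
f 3 8 7
f 7 6 5
f 8 6 7
f 10 12 9
f 13 10 9
f 9 12 11
f 11 13 9
f 10 16 12
f 14 10 13
f 14 16 10
f 12 16 11
f 15 13 11
f 11 16 15
f 15 14 13
f 16 14 15
f 17 28 22
f 17 22 18
f 17 18 24
f 17 24 27
f 17 27 28
f 18 22 26
f 22 28 21
f 28 27 19
f 27 24 23
f 24 18 25
f 20 26 21
f 20 21 19
f 20 19 23
f 20 23 25
f 20 25 26
f 21 26 22
f 19 21 28
f 23 19 27
f 25 23 24
f 26 25 18
f 30 29 32
f 30 32 31
f 32 29 33
f 32 33 31
f 33 29 34
f 33 34 31
f 34 29 35
f 34 35 31
f 35 29 36
f 35 36 31
f 36 29 37
f 36 37 31
f 37 29 38
f 37 38 31
f 38 29 39
f 38 39 31
f 39 29 40
f 39 40 31
f 40 29 41
f 40 41 31
f 41 29 42
f 41 42 31
f 42 29 30
f 42 30 31



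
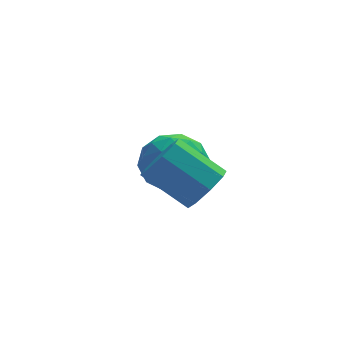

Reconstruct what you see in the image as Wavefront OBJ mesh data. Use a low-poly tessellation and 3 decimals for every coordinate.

v 2.327 -2.783 -0.481
v 2.835 -2.09 -0.453
v 1.621 -1.243 0.589
v 1.113 -1.937 0.561
v 2.413 -2.073 -0.958
v 1.199 -1.226 0.084
v 1.94 -2.473 -1.184
v 0.727 -1.626 -0.142
v 1.695 -3.054 -0.997
v 0.481 -2.207 0.045
v 1.819 -3.477 -0.509
v 0.605 -2.63 0.533
v 2.241 -3.494 -0.004
v 1.027 -2.647 1.038
v 2.713 -3.094 0.222
v 1.5 -2.247 1.264
v 2.959 -2.513 0.035
v 1.745 -1.666 1.077
v 1.246 1.137 -1.474
v 2.191 1.347 -0.823
v 1.929 -0.567 -1.917
v 2.874 -0.357 -1.266
v 1.835 -0.507 -0.756
v 1.413 0.546 -0.481
v 2.707 0.234 -2.259
v 2.285 1.287 -1.984
v 3.094 0.788 -1.308
v 2.556 0.331 -0.379
v 1.564 0.449 -2.361
v 1.026 -0.008 -1.432
v 1.659 1.391 -1.109
v 2.461 -0.611 -1.631
v 1.851 -0.699 -1.331
v 2.407 -0.576 -0.948
v 1.201 0.921 -0.909
v 1.757 1.044 -0.526
v 1.548 -0.045 -0.487
v 2.363 -0.264 -2.214
v 2.919 -0.141 -1.831
v 1.713 1.356 -1.792
v 2.269 1.479 -1.409
v 2.572 0.825 -2.253
v 2.745 1.186 -1.012
v 3.147 0.185 -1.272
v 3.048 0.532 -1.856
v 2.8 1.151 -1.694
v 2.429 0.917 -0.466
v 2.83 -0.084 -0.726
v 2.219 -0.172 -0.426
v 1.971 0.447 -0.265
v 2.959 0.589 -0.751
v 1.29 0.864 -2.014
v 1.691 -0.137 -2.274
v 2.149 0.333 -2.475
v 1.901 0.952 -2.314
v 0.973 0.595 -1.468
v 1.375 -0.406 -1.728
v 1.32 -0.371 -1.046
v 1.072 0.248 -0.884
v 1.161 0.191 -1.989
f 2 1 5
f 2 5 3
f 3 5 6
f 3 6 4
f 5 1 7
f 5 7 6
f 6 7 8
f 6 8 4
f 7 1 9
f 7 9 8
f 8 9 10
f 8 10 4
f 9 1 11
f 9 11 10
f 10 11 12
f 10 12 4
f 11 1 13
f 11 13 12
f 12 13 14
f 12 14 4
f 13 1 15
f 13 15 14
f 14 15 16
f 14 16 4
f 15 1 17
f 15 17 16
f 16 17 18
f 16 18 4
f 17 1 2
f 17 2 18
f 18 2 3
f 18 3 4
f 19 56 35
f 56 30 59
f 35 59 24
f 56 59 35
f 19 35 31
f 35 24 36
f 31 36 20
f 35 36 31
f 19 31 40
f 31 20 41
f 40 41 26
f 31 41 40
f 19 40 52
f 40 26 55
f 52 55 29
f 40 55 52
f 19 52 56
f 52 29 60
f 56 60 30
f 52 60 56
f 20 36 47
f 36 24 50
f 47 50 28
f 36 50 47
f 24 59 37
f 59 30 58
f 37 58 23
f 59 58 37
f 30 60 57
f 60 29 53
f 57 53 21
f 60 53 57
f 29 55 54
f 55 26 42
f 54 42 25
f 55 42 54
f 26 41 46
f 41 20 43
f 46 43 27
f 41 43 46
f 22 48 34
f 48 28 49
f 34 49 23
f 48 49 34
f 22 34 32
f 34 23 33
f 32 33 21
f 34 33 32
f 22 32 39
f 32 21 38
f 39 38 25
f 32 38 39
f 22 39 44
f 39 25 45
f 44 45 27
f 39 45 44
f 22 44 48
f 44 27 51
f 48 51 28
f 44 51 48
f 23 49 37
f 49 28 50
f 37 50 24
f 49 50 37
f 21 33 57
f 33 23 58
f 57 58 30
f 33 58 57
f 25 38 54
f 38 21 53
f 54 53 29
f 38 53 54
f 27 45 46
f 45 25 42
f 46 42 26
f 45 42 46
f 28 51 47
f 51 27 43
f 47 43 20
f 51 43 47



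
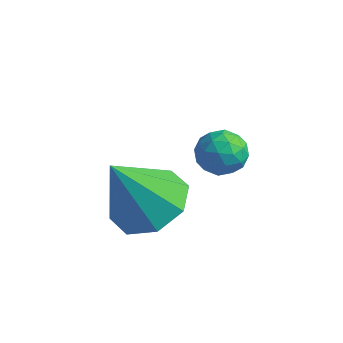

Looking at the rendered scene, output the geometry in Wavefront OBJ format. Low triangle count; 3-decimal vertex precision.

v -3.35 -2.917 1.584
v -2.525 -3.633 1.457
v -3.83 -3.783 3.356
v -2.287 -2.934 1.863
v -2.672 -2.226 2.105
v -3.455 -1.922 2.041
v -4.176 -2.202 1.71
v -4.414 -2.9 1.305
v -4.029 -3.609 1.063
v -3.246 -3.912 1.126
v -3.287 0.092 2.233
v -2.878 0.078 1.634
v -3.102 -1.058 2.386
v -2.693 -1.072 1.787
v -2.457 -0.726 2.38
v -2.571 -0.015 2.285
v -3.409 -0.965 1.735
v -3.523 -0.254 1.64
v -2.953 -0.575 1.326
v -2.365 -0.427 1.725
v -3.615 -0.553 2.295
v -3.027 -0.405 2.694
v -3.099 0.185 1.92
v -2.881 -1.165 2.1
v -2.743 -0.962 2.448
v -2.502 -0.97 2.096
v -2.919 0.131 2.303
v -2.678 0.123 1.951
v -2.431 -0.35 2.389
v -3.302 -1.103 2.069
v -3.061 -1.111 1.717
v -3.478 -0.01 1.924
v -3.237 -0.018 1.572
v -3.549 -0.63 1.631
v -2.902 -0.206 1.387
v -2.794 -0.882 1.477
v -3.214 -0.819 1.446
v -3.281 -0.401 1.391
v -2.557 -0.12 1.621
v -2.448 -0.795 1.711
v -2.309 -0.592 2.06
v -2.376 -0.174 2.004
v -2.601 -0.503 1.44
v -3.532 -0.185 2.309
v -3.423 -0.86 2.399
v -3.604 -0.806 2.016
v -3.671 -0.388 1.96
v -3.186 -0.098 2.543
v -3.078 -0.774 2.633
v -2.699 -0.579 2.629
v -2.766 -0.161 2.574
v -3.379 -0.477 2.58
f 2 1 4
f 2 4 3
f 4 1 5
f 4 5 3
f 5 1 6
f 5 6 3
f 6 1 7
f 6 7 3
f 7 1 8
f 7 8 3
f 8 1 9
f 8 9 3
f 9 1 10
f 9 10 3
f 10 1 2
f 10 2 3
f 11 48 27
f 48 22 51
f 27 51 16
f 48 51 27
f 11 27 23
f 27 16 28
f 23 28 12
f 27 28 23
f 11 23 32
f 23 12 33
f 32 33 18
f 23 33 32
f 11 32 44
f 32 18 47
f 44 47 21
f 32 47 44
f 11 44 48
f 44 21 52
f 48 52 22
f 44 52 48
f 12 28 39
f 28 16 42
f 39 42 20
f 28 42 39
f 16 51 29
f 51 22 50
f 29 50 15
f 51 50 29
f 22 52 49
f 52 21 45
f 49 45 13
f 52 45 49
f 21 47 46
f 47 18 34
f 46 34 17
f 47 34 46
f 18 33 38
f 33 12 35
f 38 35 19
f 33 35 38
f 14 40 26
f 40 20 41
f 26 41 15
f 40 41 26
f 14 26 24
f 26 15 25
f 24 25 13
f 26 25 24
f 14 24 31
f 24 13 30
f 31 30 17
f 24 30 31
f 14 31 36
f 31 17 37
f 36 37 19
f 31 37 36
f 14 36 40
f 36 19 43
f 40 43 20
f 36 43 40
f 15 41 29
f 41 20 42
f 29 42 16
f 41 42 29
f 13 25 49
f 25 15 50
f 49 50 22
f 25 50 49
f 17 30 46
f 30 13 45
f 46 45 21
f 30 45 46
f 19 37 38
f 37 17 34
f 38 34 18
f 37 34 38
f 20 43 39
f 43 19 35
f 39 35 12
f 43 35 39



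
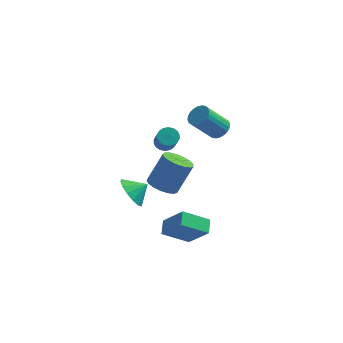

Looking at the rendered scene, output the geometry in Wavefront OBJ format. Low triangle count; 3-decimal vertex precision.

v 0.141 -4 -1.272
v 0.083 -3.121 -0.891
v 1.58 -3.487 -2.242
v 1.523 -2.607 -1.862
v 1.317 -4.553 0.182
v 1.26 -3.673 0.562
v 2.757 -4.039 -0.789
v 2.699 -3.16 -0.408
v 2.241 3.674 1.941
v 2.744 3.98 2.437
v 1.622 3.333 3.975
v 1.119 3.026 3.479
v 2.554 4.21 2.396
v 1.433 3.563 3.933
v 2.318 4.358 2.286
v 1.196 3.711 3.823
v 2.069 4.402 2.123
v 0.947 3.755 3.66
v 1.847 4.335 1.932
v 0.725 3.688 3.469
v 1.684 4.167 1.743
v 0.562 3.52 3.28
v 1.607 3.924 1.584
v 0.485 3.277 3.121
v 1.626 3.643 1.48
v 0.504 2.996 3.017
v 1.738 3.367 1.445
v 0.616 2.72 2.983
v 1.927 3.137 1.487
v 0.806 2.49 3.024
v 2.164 2.989 1.597
v 1.042 2.342 3.134
v 2.413 2.945 1.76
v 1.291 2.298 3.297
v 2.635 3.012 1.951
v 1.513 2.365 3.488
v 2.798 3.18 2.14
v 1.676 2.533 3.677
v 2.875 3.423 2.299
v 1.753 2.776 3.836
v 2.856 3.704 2.403
v 1.734 3.057 3.94
v -0.777 2.721 1.126
v -0.415 2.344 0.74
v -0.041 1.382 2.027
v -0.403 1.759 2.414
v -0.225 2.542 0.833
v 0.149 1.58 2.12
v -0.145 2.776 0.984
v 0.229 1.814 2.271
v -0.19 2.998 1.163
v 0.184 2.036 2.45
v -0.351 3.166 1.335
v 0.023 2.204 2.622
v -0.597 3.245 1.466
v -0.223 2.283 2.753
v -0.878 3.221 1.529
v -0.504 2.259 2.817
v -1.139 3.098 1.513
v -0.765 2.136 2.8
v -1.329 2.9 1.42
v -0.955 1.938 2.707
v -1.409 2.666 1.269
v -1.035 1.704 2.556
v -1.364 2.444 1.09
v -0.99 1.482 2.377
v -1.203 2.276 0.918
v -0.829 1.314 2.205
v -0.957 2.197 0.787
v -0.583 1.235 2.074
v -0.676 2.221 0.723
v -0.302 1.259 2.011
v 0.208 -4.13 3.009
v 1.056 -4.341 2.719
v 1.819 -3.642 4.442
v 0.972 -3.43 4.731
v 0.996 -3.929 2.578
v 1.759 -3.229 4.301
v 0.756 -3.562 2.535
v 1.52 -2.863 4.258
v 0.391 -3.325 2.601
v 1.154 -2.626 4.324
v -0.016 -3.273 2.76
v 0.747 -2.574 4.483
v -0.372 -3.417 2.976
v 0.391 -2.717 4.699
v -0.595 -3.724 3.2
v 0.168 -3.025 4.923
v -0.634 -4.124 3.379
v 0.13 -3.425 5.102
v -0.479 -4.525 3.474
v 0.284 -3.826 5.197
v -0.168 -4.836 3.462
v 0.596 -4.137 5.185
v 0.23 -4.985 3.346
v 0.993 -4.286 5.069
v 0.623 -4.938 3.153
v 1.386 -4.239 4.876
v 0.921 -4.706 2.927
v 1.684 -4.007 4.65
v -1.517 -3.952 2.042
v -1.123 -3.505 1.177
v -0.683 -3.608 2.598
v -1.434 -3.122 1.404
v -1.767 -2.961 1.803
v -2.033 -3.065 2.265
v -2.16 -3.408 2.668
v -2.115 -3.896 2.902
v -1.91 -4.399 2.906
v -1.599 -4.783 2.679
v -1.267 -4.944 2.28
v -1.001 -4.839 1.818
v -0.873 -4.497 1.415
v -0.918 -4.009 1.181
f 2 4 1
f 5 2 1
f 1 4 3
f 3 5 1
f 2 8 4
f 6 2 5
f 6 8 2
f 4 8 3
f 7 5 3
f 3 8 7
f 7 6 5
f 8 6 7
f 10 9 13
f 10 13 11
f 11 13 14
f 11 14 12
f 13 9 15
f 13 15 14
f 14 15 16
f 14 16 12
f 15 9 17
f 15 17 16
f 16 17 18
f 16 18 12
f 17 9 19
f 17 19 18
f 18 19 20
f 18 20 12
f 19 9 21
f 19 21 20
f 20 21 22
f 20 22 12
f 21 9 23
f 21 23 22
f 22 23 24
f 22 24 12
f 23 9 25
f 23 25 24
f 24 25 26
f 24 26 12
f 25 9 27
f 25 27 26
f 26 27 28
f 26 28 12
f 27 9 29
f 27 29 28
f 28 29 30
f 28 30 12
f 29 9 31
f 29 31 30
f 30 31 32
f 30 32 12
f 31 9 33
f 31 33 32
f 32 33 34
f 32 34 12
f 33 9 35
f 33 35 34
f 34 35 36
f 34 36 12
f 35 9 37
f 35 37 36
f 36 37 38
f 36 38 12
f 37 9 39
f 37 39 38
f 38 39 40
f 38 40 12
f 39 9 41
f 39 41 40
f 40 41 42
f 40 42 12
f 41 9 10
f 41 10 42
f 42 10 11
f 42 11 12
f 44 43 47
f 44 47 45
f 45 47 48
f 45 48 46
f 47 43 49
f 47 49 48
f 48 49 50
f 48 50 46
f 49 43 51
f 49 51 50
f 50 51 52
f 50 52 46
f 51 43 53
f 51 53 52
f 52 53 54
f 52 54 46
f 53 43 55
f 53 55 54
f 54 55 56
f 54 56 46
f 55 43 57
f 55 57 56
f 56 57 58
f 56 58 46
f 57 43 59
f 57 59 58
f 58 59 60
f 58 60 46
f 59 43 61
f 59 61 60
f 60 61 62
f 60 62 46
f 61 43 63
f 61 63 62
f 62 63 64
f 62 64 46
f 63 43 65
f 63 65 64
f 64 65 66
f 64 66 46
f 65 43 67
f 65 67 66
f 66 67 68
f 66 68 46
f 67 43 69
f 67 69 68
f 68 69 70
f 68 70 46
f 69 43 71
f 69 71 70
f 70 71 72
f 70 72 46
f 71 43 44
f 71 44 72
f 72 44 45
f 72 45 46
f 74 73 77
f 74 77 75
f 75 77 78
f 75 78 76
f 77 73 79
f 77 79 78
f 78 79 80
f 78 80 76
f 79 73 81
f 79 81 80
f 80 81 82
f 80 82 76
f 81 73 83
f 81 83 82
f 82 83 84
f 82 84 76
f 83 73 85
f 83 85 84
f 84 85 86
f 84 86 76
f 85 73 87
f 85 87 86
f 86 87 88
f 86 88 76
f 87 73 89
f 87 89 88
f 88 89 90
f 88 90 76
f 89 73 91
f 89 91 90
f 90 91 92
f 90 92 76
f 91 73 93
f 91 93 92
f 92 93 94
f 92 94 76
f 93 73 95
f 93 95 94
f 94 95 96
f 94 96 76
f 95 73 97
f 95 97 96
f 96 97 98
f 96 98 76
f 97 73 99
f 97 99 98
f 98 99 100
f 98 100 76
f 99 73 74
f 99 74 100
f 100 74 75
f 100 75 76
f 102 101 104
f 102 104 103
f 104 101 105
f 104 105 103
f 105 101 106
f 105 106 103
f 106 101 107
f 106 107 103
f 107 101 108
f 107 108 103
f 108 101 109
f 108 109 103
f 109 101 110
f 109 110 103
f 110 101 111
f 110 111 103
f 111 101 112
f 111 112 103
f 112 101 113
f 112 113 103
f 113 101 114
f 113 114 103
f 114 101 102
f 114 102 103



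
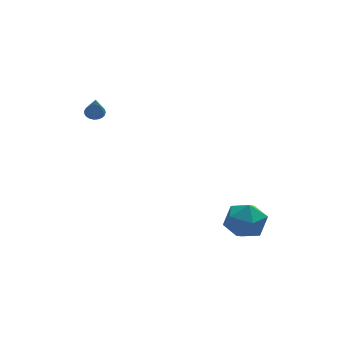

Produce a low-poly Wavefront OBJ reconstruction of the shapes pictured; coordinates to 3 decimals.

v -2.672 0.615 2.515
v -2.183 0.732 2.599
v -2.728 -0.055 3.765
v -2.284 0.899 2.684
v -2.452 1.016 2.739
v -2.658 1.064 2.756
v -2.866 1.034 2.73
v -3.041 0.932 2.668
v -3.152 0.775 2.579
v -3.18 0.59 2.479
v -3.121 0.41 2.385
v -2.983 0.265 2.313
v -2.792 0.18 2.276
v -2.58 0.171 2.281
v -2.384 0.238 2.326
v -2.238 0.371 2.403
v -2.167 0.546 2.5
v 3.115 -3.147 -2.461
v 4.256 -3.113 -2.643
v 3.004 -4.727 -3.457
v 4.145 -4.693 -3.639
v 3.735 -4.909 -2.579
v 3.803 -3.932 -1.964
v 3.457 -3.908 -4.136
v 3.525 -2.931 -3.521
v 4.468 -3.583 -3.678
v 4.64 -4.201 -2.716
v 2.62 -3.639 -3.384
v 2.792 -4.257 -2.422
f 2 1 4
f 2 4 3
f 4 1 5
f 4 5 3
f 5 1 6
f 5 6 3
f 6 1 7
f 6 7 3
f 7 1 8
f 7 8 3
f 8 1 9
f 8 9 3
f 9 1 10
f 9 10 3
f 10 1 11
f 10 11 3
f 11 1 12
f 11 12 3
f 12 1 13
f 12 13 3
f 13 1 14
f 13 14 3
f 14 1 15
f 14 15 3
f 15 1 16
f 15 16 3
f 16 1 17
f 16 17 3
f 17 1 2
f 17 2 3
f 18 29 23
f 18 23 19
f 18 19 25
f 18 25 28
f 18 28 29
f 19 23 27
f 23 29 22
f 29 28 20
f 28 25 24
f 25 19 26
f 21 27 22
f 21 22 20
f 21 20 24
f 21 24 26
f 21 26 27
f 22 27 23
f 20 22 29
f 24 20 28
f 26 24 25
f 27 26 19



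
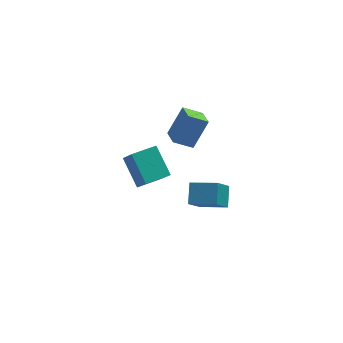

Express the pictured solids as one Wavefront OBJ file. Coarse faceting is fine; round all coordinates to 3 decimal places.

v -1.13 -3.742 1.202
v -1.529 -2.674 2.082
v -1.398 -3.164 0.379
v -1.798 -2.097 1.259
v -0.102 -3.323 1.161
v -0.502 -2.256 2.041
v -0.371 -2.746 0.338
v -0.77 -1.678 1.218
v 2.105 -1.346 -3.423
v 2.294 -0.534 -2.818
v 1.014 -0.826 -3.78
v 1.203 -0.014 -3.174
v 2.697 -0.766 -4.386
v 2.886 0.046 -3.78
v 1.606 -0.246 -4.742
v 1.795 0.566 -4.137
v 1.542 1.117 -1.95
v 0.697 1.18 -1.478
v 1.447 2.036 -2.243
v 0.602 2.099 -1.772
v 2.258 1.581 -0.728
v 1.413 1.644 -0.257
v 2.163 2.5 -1.022
v 1.318 2.563 -0.55
f 2 4 1
f 5 2 1
f 1 4 3
f 3 5 1
f 2 8 4
f 6 2 5
f 6 8 2
f 4 8 3
f 7 5 3
f 3 8 7
f 7 6 5
f 8 6 7
f 10 12 9
f 13 10 9
f 9 12 11
f 11 13 9
f 10 16 12
f 14 10 13
f 14 16 10
f 12 16 11
f 15 13 11
f 11 16 15
f 15 14 13
f 16 14 15
f 18 20 17
f 21 18 17
f 17 20 19
f 19 21 17
f 18 24 20
f 22 18 21
f 22 24 18
f 20 24 19
f 23 21 19
f 19 24 23
f 23 22 21
f 24 22 23



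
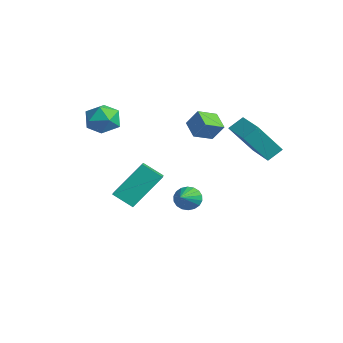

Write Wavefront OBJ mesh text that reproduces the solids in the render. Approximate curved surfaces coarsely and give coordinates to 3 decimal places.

v -0.041 -2.878 -3.147
v -0.761 -3.564 -2.475
v -0.015 -1.361 -1.567
v -0.735 -2.047 -0.896
v 1.335 -3.633 -2.444
v 0.615 -4.319 -1.773
v 1.361 -2.116 -0.865
v 0.641 -2.802 -0.193
v -3.7 -3.025 1.059
v -3.124 -2.242 1.161
v -2.516 -3.958 1.539
v -1.94 -3.175 1.641
v -2.695 -3.309 2.248
v -3.427 -2.732 1.951
v -2.213 -3.468 0.749
v -2.945 -2.891 0.452
v -2.205 -2.515 0.97
v -2.503 -2.417 1.896
v -3.137 -3.783 0.804
v -3.435 -3.685 1.73
v 2.281 0.759 2.035
v 2.323 1.496 2.585
v 2.454 1.964 0.41
v 2.496 2.7 0.96
v 3.864 0.62 2.1
v 3.906 1.356 2.65
v 4.037 1.824 0.475
v 4.079 2.561 1.025
v -1.189 0.454 0.982
v -0.741 0.836 1.864
v -1.237 1.499 0.554
v -0.789 1.881 1.436
v -0.211 0.319 0.544
v 0.237 0.701 1.426
v -0.259 1.364 0.116
v 0.189 1.746 0.998
v -1.148 0.54 -4.114
v -0.675 0.648 -4.632
v 0.268 -0.64 -3.066
v -0.619 0.889 -4.435
v -0.669 1.061 -4.175
v -0.813 1.129 -3.902
v -1.024 1.081 -3.671
v -1.259 0.926 -3.528
v -1.472 0.695 -3.501
v -1.621 0.432 -3.596
v -1.676 0.191 -3.793
v -1.627 0.019 -4.053
v -1.482 -0.049 -4.326
v -1.272 -0.001 -4.556
v -1.037 0.154 -4.699
v -0.823 0.386 -4.726
f 2 4 1
f 5 2 1
f 1 4 3
f 3 5 1
f 2 8 4
f 6 2 5
f 6 8 2
f 4 8 3
f 7 5 3
f 3 8 7
f 7 6 5
f 8 6 7
f 9 20 14
f 9 14 10
f 9 10 16
f 9 16 19
f 9 19 20
f 10 14 18
f 14 20 13
f 20 19 11
f 19 16 15
f 16 10 17
f 12 18 13
f 12 13 11
f 12 11 15
f 12 15 17
f 12 17 18
f 13 18 14
f 11 13 20
f 15 11 19
f 17 15 16
f 18 17 10
f 22 24 21
f 25 22 21
f 21 24 23
f 23 25 21
f 22 28 24
f 26 22 25
f 26 28 22
f 24 28 23
f 27 25 23
f 23 28 27
f 27 26 25
f 28 26 27
f 30 32 29
f 33 30 29
f 29 32 31
f 31 33 29
f 30 36 32
f 34 30 33
f 34 36 30
f 32 36 31
f 35 33 31
f 31 36 35
f 35 34 33
f 36 34 35
f 38 37 40
f 38 40 39
f 40 37 41
f 40 41 39
f 41 37 42
f 41 42 39
f 42 37 43
f 42 43 39
f 43 37 44
f 43 44 39
f 44 37 45
f 44 45 39
f 45 37 46
f 45 46 39
f 46 37 47
f 46 47 39
f 47 37 48
f 47 48 39
f 48 37 49
f 48 49 39
f 49 37 50
f 49 50 39
f 50 37 51
f 50 51 39
f 51 37 52
f 51 52 39
f 52 37 38
f 52 38 39



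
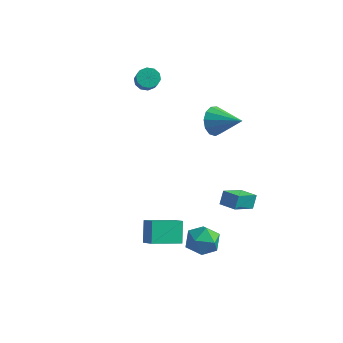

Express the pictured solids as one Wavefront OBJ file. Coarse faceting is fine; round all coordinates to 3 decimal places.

v 0.134 -4.066 -2.935
v 0.801 -4.423 -2.412
v -0.238 -3.265 -1.914
v 0.43 -3.622 -1.391
v 1.25 -2.818 -3.509
v 1.918 -3.175 -2.986
v 0.879 -2.017 -2.488
v 1.546 -2.374 -1.965
v 2.726 -1.595 -3.752
v 3.289 -1.653 -2.917
v 2.031 -3.027 -3.383
v 2.594 -3.085 -2.548
v 1.864 -2.392 -2.617
v 2.293 -1.507 -2.844
v 3.027 -3.173 -3.456
v 3.456 -2.288 -3.683
v 3.475 -2.628 -2.733
v 2.756 -2.146 -2.215
v 2.564 -2.534 -4.085
v 1.845 -2.052 -3.567
v 3.313 0.423 -2.079
v 2.867 -0.823 -1.291
v 3.297 0.882 -1.363
v 2.851 -0.364 -0.576
v 4.289 0.184 -1.904
v 3.843 -1.062 -1.117
v 4.273 0.643 -1.189
v 3.827 -0.603 -0.401
v 0.943 2.474 2.188
v 1.29 2.989 1.482
v 2.577 2.366 2.912
v 1.145 3.331 1.859
v 0.936 3.401 2.341
v 0.729 3.177 2.774
v 0.59 2.729 3.02
v 0.564 2.2 3.003
v 0.657 1.758 2.726
v 0.842 1.543 2.279
v 1.059 1.624 1.802
v 1.239 1.974 1.448
v 1.325 2.483 1.329
v -3.473 3.214 3.345
v -3.17 2.833 2.9
v -2.724 2.265 3.689
v -3.027 2.646 4.135
v -2.923 3.147 2.986
v -2.477 2.579 3.776
v -2.887 3.486 3.21
v -2.441 2.918 3.999
v -3.075 3.721 3.485
v -2.629 3.153 4.275
v -3.414 3.763 3.707
v -2.968 3.195 4.497
v -3.776 3.595 3.791
v -3.33 3.027 4.58
v -4.023 3.281 3.704
v -3.577 2.713 4.494
v -4.059 2.942 3.481
v -3.613 2.374 4.27
v -3.871 2.707 3.205
v -3.425 2.139 3.995
v -3.532 2.665 2.983
v -3.086 2.097 3.773
f 2 4 1
f 5 2 1
f 1 4 3
f 3 5 1
f 2 8 4
f 6 2 5
f 6 8 2
f 4 8 3
f 7 5 3
f 3 8 7
f 7 6 5
f 8 6 7
f 9 20 14
f 9 14 10
f 9 10 16
f 9 16 19
f 9 19 20
f 10 14 18
f 14 20 13
f 20 19 11
f 19 16 15
f 16 10 17
f 12 18 13
f 12 13 11
f 12 11 15
f 12 15 17
f 12 17 18
f 13 18 14
f 11 13 20
f 15 11 19
f 17 15 16
f 18 17 10
f 22 24 21
f 25 22 21
f 21 24 23
f 23 25 21
f 22 28 24
f 26 22 25
f 26 28 22
f 24 28 23
f 27 25 23
f 23 28 27
f 27 26 25
f 28 26 27
f 30 29 32
f 30 32 31
f 32 29 33
f 32 33 31
f 33 29 34
f 33 34 31
f 34 29 35
f 34 35 31
f 35 29 36
f 35 36 31
f 36 29 37
f 36 37 31
f 37 29 38
f 37 38 31
f 38 29 39
f 38 39 31
f 39 29 40
f 39 40 31
f 40 29 41
f 40 41 31
f 41 29 30
f 41 30 31
f 43 42 46
f 43 46 44
f 44 46 47
f 44 47 45
f 46 42 48
f 46 48 47
f 47 48 49
f 47 49 45
f 48 42 50
f 48 50 49
f 49 50 51
f 49 51 45
f 50 42 52
f 50 52 51
f 51 52 53
f 51 53 45
f 52 42 54
f 52 54 53
f 53 54 55
f 53 55 45
f 54 42 56
f 54 56 55
f 55 56 57
f 55 57 45
f 56 42 58
f 56 58 57
f 57 58 59
f 57 59 45
f 58 42 60
f 58 60 59
f 59 60 61
f 59 61 45
f 60 42 62
f 60 62 61
f 61 62 63
f 61 63 45
f 62 42 43
f 62 43 63
f 63 43 44
f 63 44 45



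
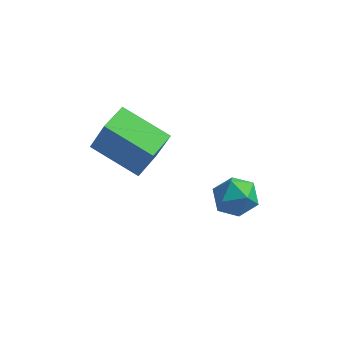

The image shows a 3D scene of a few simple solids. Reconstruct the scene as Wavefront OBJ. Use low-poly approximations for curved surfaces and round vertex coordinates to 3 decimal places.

v -1.953 3.516 -3.008
v -1.732 3.788 -3.532
v -1.008 3.212 -2.768
v -0.787 3.484 -3.292
v -1.004 3.841 -2.819
v -1.587 4.029 -2.967
v -1.153 2.971 -3.333
v -1.736 3.159 -3.481
v -1.237 3.451 -3.733
v -1.145 3.989 -3.416
v -1.595 3.011 -2.884
v -1.503 3.549 -2.567
v -4.86 2.88 -1.373
v -4.486 2.876 -0.424
v -4.671 3.778 -1.443
v -4.297 3.773 -0.494
v -3.563 2.567 -1.886
v -3.189 2.562 -0.937
v -3.374 3.464 -1.956
v -3 3.46 -1.007
f 1 12 6
f 1 6 2
f 1 2 8
f 1 8 11
f 1 11 12
f 2 6 10
f 6 12 5
f 12 11 3
f 11 8 7
f 8 2 9
f 4 10 5
f 4 5 3
f 4 3 7
f 4 7 9
f 4 9 10
f 5 10 6
f 3 5 12
f 7 3 11
f 9 7 8
f 10 9 2
f 14 16 13
f 17 14 13
f 13 16 15
f 15 17 13
f 14 20 16
f 18 14 17
f 18 20 14
f 16 20 15
f 19 17 15
f 15 20 19
f 19 18 17
f 20 18 19



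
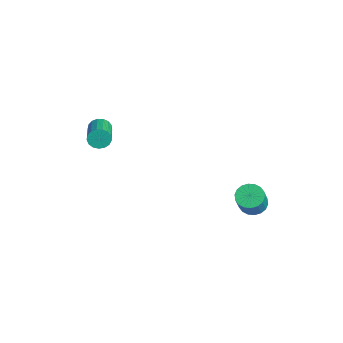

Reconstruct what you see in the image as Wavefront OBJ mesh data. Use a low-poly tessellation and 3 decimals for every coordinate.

v 2.851 2.889 -1.806
v 3.238 3.542 -1.77
v 3.896 3.084 -0.537
v 3.509 2.431 -0.574
v 2.957 3.611 -1.594
v 3.615 3.153 -0.362
v 2.655 3.537 -1.461
v 3.313 3.079 -0.228
v 2.392 3.335 -1.395
v 3.05 2.876 -0.163
v 2.22 3.044 -1.412
v 2.878 2.586 -0.18
v 2.173 2.723 -1.506
v 2.831 2.264 -0.274
v 2.26 2.434 -1.66
v 2.918 1.976 -0.428
v 2.464 2.236 -1.843
v 3.122 1.778 -0.61
v 2.745 2.167 -2.018
v 3.403 1.709 -0.786
v 3.047 2.241 -2.152
v 3.705 1.783 -0.919
v 3.31 2.444 -2.217
v 3.968 1.985 -0.985
v 3.482 2.734 -2.2
v 4.14 2.276 -0.968
v 3.529 3.056 -2.106
v 4.187 2.597 -0.874
v 3.442 3.344 -1.952
v 4.1 2.886 -0.72
v -1.844 -3.645 2.177
v -1.601 -3.447 1.643
v 0.068 -3.978 2.208
v -0.176 -4.175 2.743
v -1.585 -3.21 1.82
v 0.084 -3.74 2.385
v -1.629 -3.072 2.079
v 0.04 -3.602 2.644
v -1.722 -3.065 2.361
v -0.053 -3.596 2.926
v -1.843 -3.191 2.6
v -0.175 -3.722 3.165
v -1.965 -3.421 2.743
v -0.296 -3.952 3.308
v -2.059 -3.703 2.756
v -0.39 -4.233 3.321
v -2.104 -3.971 2.637
v -0.435 -4.501 3.202
v -2.089 -4.164 2.412
v -0.42 -4.694 2.977
v -2.018 -4.238 2.134
v -0.349 -4.769 2.699
v -1.908 -4.177 1.865
v -0.239 -4.707 2.43
v -1.783 -3.993 1.668
v -0.114 -4.524 2.233
v -1.672 -3.73 1.588
v -0.003 -4.26 2.153
f 2 1 5
f 2 5 3
f 3 5 6
f 3 6 4
f 5 1 7
f 5 7 6
f 6 7 8
f 6 8 4
f 7 1 9
f 7 9 8
f 8 9 10
f 8 10 4
f 9 1 11
f 9 11 10
f 10 11 12
f 10 12 4
f 11 1 13
f 11 13 12
f 12 13 14
f 12 14 4
f 13 1 15
f 13 15 14
f 14 15 16
f 14 16 4
f 15 1 17
f 15 17 16
f 16 17 18
f 16 18 4
f 17 1 19
f 17 19 18
f 18 19 20
f 18 20 4
f 19 1 21
f 19 21 20
f 20 21 22
f 20 22 4
f 21 1 23
f 21 23 22
f 22 23 24
f 22 24 4
f 23 1 25
f 23 25 24
f 24 25 26
f 24 26 4
f 25 1 27
f 25 27 26
f 26 27 28
f 26 28 4
f 27 1 29
f 27 29 28
f 28 29 30
f 28 30 4
f 29 1 2
f 29 2 30
f 30 2 3
f 30 3 4
f 32 31 35
f 32 35 33
f 33 35 36
f 33 36 34
f 35 31 37
f 35 37 36
f 36 37 38
f 36 38 34
f 37 31 39
f 37 39 38
f 38 39 40
f 38 40 34
f 39 31 41
f 39 41 40
f 40 41 42
f 40 42 34
f 41 31 43
f 41 43 42
f 42 43 44
f 42 44 34
f 43 31 45
f 43 45 44
f 44 45 46
f 44 46 34
f 45 31 47
f 45 47 46
f 46 47 48
f 46 48 34
f 47 31 49
f 47 49 48
f 48 49 50
f 48 50 34
f 49 31 51
f 49 51 50
f 50 51 52
f 50 52 34
f 51 31 53
f 51 53 52
f 52 53 54
f 52 54 34
f 53 31 55
f 53 55 54
f 54 55 56
f 54 56 34
f 55 31 57
f 55 57 56
f 56 57 58
f 56 58 34
f 57 31 32
f 57 32 58
f 58 32 33
f 58 33 34



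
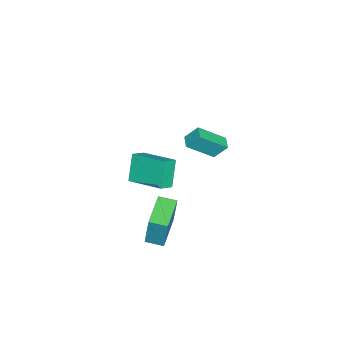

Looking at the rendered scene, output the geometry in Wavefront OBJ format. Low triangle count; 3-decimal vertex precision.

v 1.905 -3.513 -3.628
v 2.183 -3.193 -1.571
v 1.796 -2.499 -3.771
v 2.074 -2.179 -1.715
v 3.906 -3.341 -3.925
v 4.184 -3.021 -1.869
v 3.797 -2.327 -4.069
v 4.075 -2.007 -2.012
v 0.971 -4.417 0.694
v 1.73 -4.774 1.14
v 1.596 -2.429 1.223
v 2.355 -2.786 1.668
v 1.865 -4.314 -0.748
v 2.624 -4.671 -0.303
v 2.49 -2.326 -0.22
v 3.249 -2.683 0.226
v -3.704 -3.754 -1.762
v -3.889 -3.026 -0.866
v -4.555 -2.414 -3.028
v -4.74 -1.686 -2.131
v -2.98 -3.414 -1.889
v -3.165 -2.686 -0.992
v -3.831 -2.074 -3.154
v -4.016 -1.346 -2.258
f 2 4 1
f 5 2 1
f 1 4 3
f 3 5 1
f 2 8 4
f 6 2 5
f 6 8 2
f 4 8 3
f 7 5 3
f 3 8 7
f 7 6 5
f 8 6 7
f 10 12 9
f 13 10 9
f 9 12 11
f 11 13 9
f 10 16 12
f 14 10 13
f 14 16 10
f 12 16 11
f 15 13 11
f 11 16 15
f 15 14 13
f 16 14 15
f 18 20 17
f 21 18 17
f 17 20 19
f 19 21 17
f 18 24 20
f 22 18 21
f 22 24 18
f 20 24 19
f 23 21 19
f 19 24 23
f 23 22 21
f 24 22 23



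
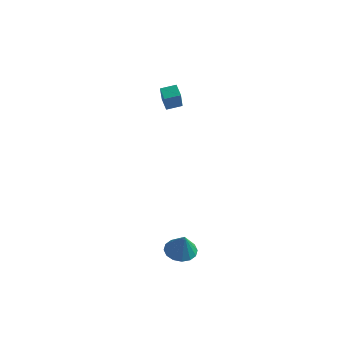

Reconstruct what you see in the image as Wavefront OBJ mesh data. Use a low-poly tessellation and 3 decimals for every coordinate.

v 2.794 -2.801 -4.467
v 3.444 -2.141 -4.551
v 3.386 -3.199 -3.013
v 3.07 -1.922 -4.34
v 2.623 -1.94 -4.163
v 2.222 -2.188 -4.067
v 1.974 -2.6 -4.079
v 1.946 -3.067 -4.195
v 2.145 -3.462 -4.384
v 2.518 -3.68 -4.595
v 2.966 -3.663 -4.772
v 3.367 -3.415 -4.868
v 3.615 -3.003 -4.856
v 3.643 -2.536 -4.74
v -3.617 3.416 2.894
v -2.99 2.487 4.303
v -3.008 4.153 3.11
v -2.381 3.224 4.518
v -2.999 3.056 2.382
v -2.372 2.127 3.79
v -2.39 3.793 2.597
v -1.763 2.864 4.006
f 2 1 4
f 2 4 3
f 4 1 5
f 4 5 3
f 5 1 6
f 5 6 3
f 6 1 7
f 6 7 3
f 7 1 8
f 7 8 3
f 8 1 9
f 8 9 3
f 9 1 10
f 9 10 3
f 10 1 11
f 10 11 3
f 11 1 12
f 11 12 3
f 12 1 13
f 12 13 3
f 13 1 14
f 13 14 3
f 14 1 2
f 14 2 3
f 16 18 15
f 19 16 15
f 15 18 17
f 17 19 15
f 16 22 18
f 20 16 19
f 20 22 16
f 18 22 17
f 21 19 17
f 17 22 21
f 21 20 19
f 22 20 21



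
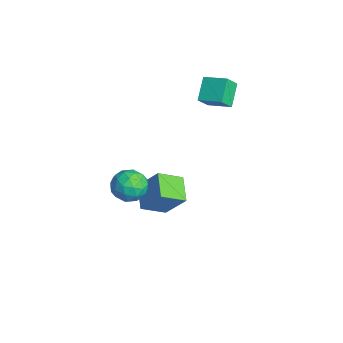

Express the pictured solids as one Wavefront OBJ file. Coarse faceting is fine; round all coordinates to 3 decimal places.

v 0.666 -0.818 -3.165
v -0.668 -0.569 -2.575
v 0.591 0.466 -3.876
v -0.743 0.715 -3.286
v 1.423 -0.015 -1.794
v 0.089 0.234 -1.204
v 1.348 1.269 -2.505
v 0.014 1.518 -1.915
v -1.417 3.21 2.021
v -2.339 3.785 2.919
v -0.543 4.12 2.336
v -1.466 4.695 3.234
v -1.034 2.565 2.826
v -1.957 3.14 3.724
v -0.161 3.475 3.141
v -1.083 4.05 4.039
v 3.146 -1.968 2.075
v 3.83 -1.365 1.866
v 4.01 -3.115 1.594
v 4.694 -2.512 1.385
v 4.471 -2.673 2.279
v 3.936 -1.965 2.576
v 3.904 -2.515 0.884
v 3.369 -1.807 1.181
v 4.298 -1.703 1.129
v 4.648 -1.801 1.991
v 3.192 -2.679 1.469
v 3.542 -2.777 2.331
v 3.412 -1.566 2.013
v 4.428 -2.914 1.447
v 4.297 -3.009 1.973
v 4.699 -2.654 1.85
v 3.475 -1.919 2.43
v 3.877 -1.564 2.307
v 4.253 -2.333 2.55
v 3.963 -2.916 1.153
v 4.365 -2.561 1.03
v 3.141 -1.826 1.61
v 3.543 -1.471 1.487
v 3.587 -2.147 0.91
v 4.089 -1.41 1.457
v 4.597 -2.084 1.174
v 4.133 -2.086 0.88
v 3.819 -1.67 1.054
v 4.295 -1.467 1.963
v 4.803 -2.141 1.681
v 4.672 -2.236 2.206
v 4.358 -1.82 2.381
v 4.57 -1.666 1.531
v 3.037 -2.339 1.779
v 3.545 -3.013 1.497
v 3.482 -2.66 1.079
v 3.168 -2.244 1.254
v 3.243 -2.396 2.286
v 3.751 -3.07 2.003
v 4.021 -2.81 2.406
v 3.707 -2.394 2.58
v 3.27 -2.814 1.929
f 2 4 1
f 5 2 1
f 1 4 3
f 3 5 1
f 2 8 4
f 6 2 5
f 6 8 2
f 4 8 3
f 7 5 3
f 3 8 7
f 7 6 5
f 8 6 7
f 10 12 9
f 13 10 9
f 9 12 11
f 11 13 9
f 10 16 12
f 14 10 13
f 14 16 10
f 12 16 11
f 15 13 11
f 11 16 15
f 15 14 13
f 16 14 15
f 17 54 33
f 54 28 57
f 33 57 22
f 54 57 33
f 17 33 29
f 33 22 34
f 29 34 18
f 33 34 29
f 17 29 38
f 29 18 39
f 38 39 24
f 29 39 38
f 17 38 50
f 38 24 53
f 50 53 27
f 38 53 50
f 17 50 54
f 50 27 58
f 54 58 28
f 50 58 54
f 18 34 45
f 34 22 48
f 45 48 26
f 34 48 45
f 22 57 35
f 57 28 56
f 35 56 21
f 57 56 35
f 28 58 55
f 58 27 51
f 55 51 19
f 58 51 55
f 27 53 52
f 53 24 40
f 52 40 23
f 53 40 52
f 24 39 44
f 39 18 41
f 44 41 25
f 39 41 44
f 20 46 32
f 46 26 47
f 32 47 21
f 46 47 32
f 20 32 30
f 32 21 31
f 30 31 19
f 32 31 30
f 20 30 37
f 30 19 36
f 37 36 23
f 30 36 37
f 20 37 42
f 37 23 43
f 42 43 25
f 37 43 42
f 20 42 46
f 42 25 49
f 46 49 26
f 42 49 46
f 21 47 35
f 47 26 48
f 35 48 22
f 47 48 35
f 19 31 55
f 31 21 56
f 55 56 28
f 31 56 55
f 23 36 52
f 36 19 51
f 52 51 27
f 36 51 52
f 25 43 44
f 43 23 40
f 44 40 24
f 43 40 44
f 26 49 45
f 49 25 41
f 45 41 18
f 49 41 45

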